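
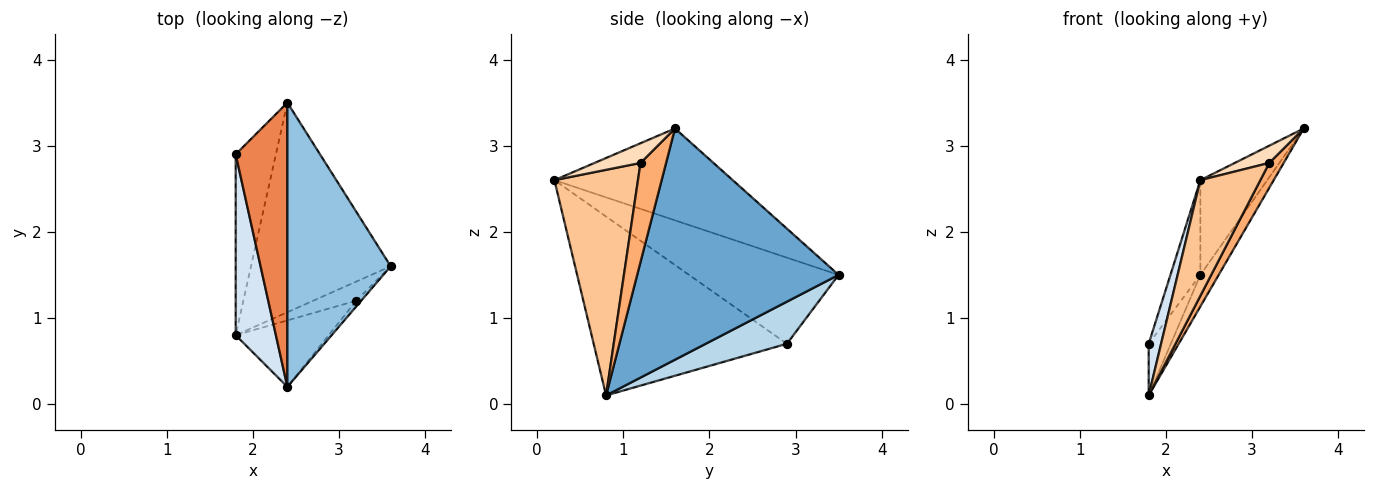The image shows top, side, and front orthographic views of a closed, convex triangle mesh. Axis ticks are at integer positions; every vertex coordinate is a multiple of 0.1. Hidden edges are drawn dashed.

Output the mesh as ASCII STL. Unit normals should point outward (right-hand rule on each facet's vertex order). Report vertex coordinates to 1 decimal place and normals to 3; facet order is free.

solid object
 facet normal 0.853 0.078 -0.516
  outer loop
   vertex 2.4 3.5 1.5
   vertex 3.6 1.6 3.2
   vertex 1.8 0.8 0.1
  endloop
 endfacet
 facet normal -0.645 0.242 0.725
  outer loop
   vertex 2.4 0.2 2.6
   vertex 3.6 1.6 3.2
   vertex 2.4 3.5 1.5
  endloop
 endfacet
 facet normal 0.710 0.194 -0.677
  outer loop
   vertex 1.8 2.9 0.7
   vertex 2.4 3.5 1.5
   vertex 1.8 0.8 0.1
  endloop
 endfacet
 facet normal -0.974 -0.062 0.219
  outer loop
   vertex 1.8 2.9 0.7
   vertex 1.8 0.8 0.1
   vertex 2.4 0.2 2.6
  endloop
 endfacet
 facet normal -0.845 0.169 0.507
  outer loop
   vertex 1.8 2.9 0.7
   vertex 2.4 0.2 2.6
   vertex 2.4 3.5 1.5
  endloop
 endfacet
 facet normal 0.814 -0.460 -0.354
  outer loop
   vertex 3.2 1.2 2.8
   vertex 1.8 0.8 0.1
   vertex 3.6 1.6 3.2
  endloop
 endfacet
 facet normal 0.770 -0.553 -0.318
  outer loop
   vertex 3.2 1.2 2.8
   vertex 2.4 0.2 2.6
   vertex 1.8 0.8 0.1
  endloop
 endfacet
 facet normal 0.784 -0.588 -0.196
  outer loop
   vertex 3.2 1.2 2.8
   vertex 3.6 1.6 3.2
   vertex 2.4 0.2 2.6
  endloop
 endfacet
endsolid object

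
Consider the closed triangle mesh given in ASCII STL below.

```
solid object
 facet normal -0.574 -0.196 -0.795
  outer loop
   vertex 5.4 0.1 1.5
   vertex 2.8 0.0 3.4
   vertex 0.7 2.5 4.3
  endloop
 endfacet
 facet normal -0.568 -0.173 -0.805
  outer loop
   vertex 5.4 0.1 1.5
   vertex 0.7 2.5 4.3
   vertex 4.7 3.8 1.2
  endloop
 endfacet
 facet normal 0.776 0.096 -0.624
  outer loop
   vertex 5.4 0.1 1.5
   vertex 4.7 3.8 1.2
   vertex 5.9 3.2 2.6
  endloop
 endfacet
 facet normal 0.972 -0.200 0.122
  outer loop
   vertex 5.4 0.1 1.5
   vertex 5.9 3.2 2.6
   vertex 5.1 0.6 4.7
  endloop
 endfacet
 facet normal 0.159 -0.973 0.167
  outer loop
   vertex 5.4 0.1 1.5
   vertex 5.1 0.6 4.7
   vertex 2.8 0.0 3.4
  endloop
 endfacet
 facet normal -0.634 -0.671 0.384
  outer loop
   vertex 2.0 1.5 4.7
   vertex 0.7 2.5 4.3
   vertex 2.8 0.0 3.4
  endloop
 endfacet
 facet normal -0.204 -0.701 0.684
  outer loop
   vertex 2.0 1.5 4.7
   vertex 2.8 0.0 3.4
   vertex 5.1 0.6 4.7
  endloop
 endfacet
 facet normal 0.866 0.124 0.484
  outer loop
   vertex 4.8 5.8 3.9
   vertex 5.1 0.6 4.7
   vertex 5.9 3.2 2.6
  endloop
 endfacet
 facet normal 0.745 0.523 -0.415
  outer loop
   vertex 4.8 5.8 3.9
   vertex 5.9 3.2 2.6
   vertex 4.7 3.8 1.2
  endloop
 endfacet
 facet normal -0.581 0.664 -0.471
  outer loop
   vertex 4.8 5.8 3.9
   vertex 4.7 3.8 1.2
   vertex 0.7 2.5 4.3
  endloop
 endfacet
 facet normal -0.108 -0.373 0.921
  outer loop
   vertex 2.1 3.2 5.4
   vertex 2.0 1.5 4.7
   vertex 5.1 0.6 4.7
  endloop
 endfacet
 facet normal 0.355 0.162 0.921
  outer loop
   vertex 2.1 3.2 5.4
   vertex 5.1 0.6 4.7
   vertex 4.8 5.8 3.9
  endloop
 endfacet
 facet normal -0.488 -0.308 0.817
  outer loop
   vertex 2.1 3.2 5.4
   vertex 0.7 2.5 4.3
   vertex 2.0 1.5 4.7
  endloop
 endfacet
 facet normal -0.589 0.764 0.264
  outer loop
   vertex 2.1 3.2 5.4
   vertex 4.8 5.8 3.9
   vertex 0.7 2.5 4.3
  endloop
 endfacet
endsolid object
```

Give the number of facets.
14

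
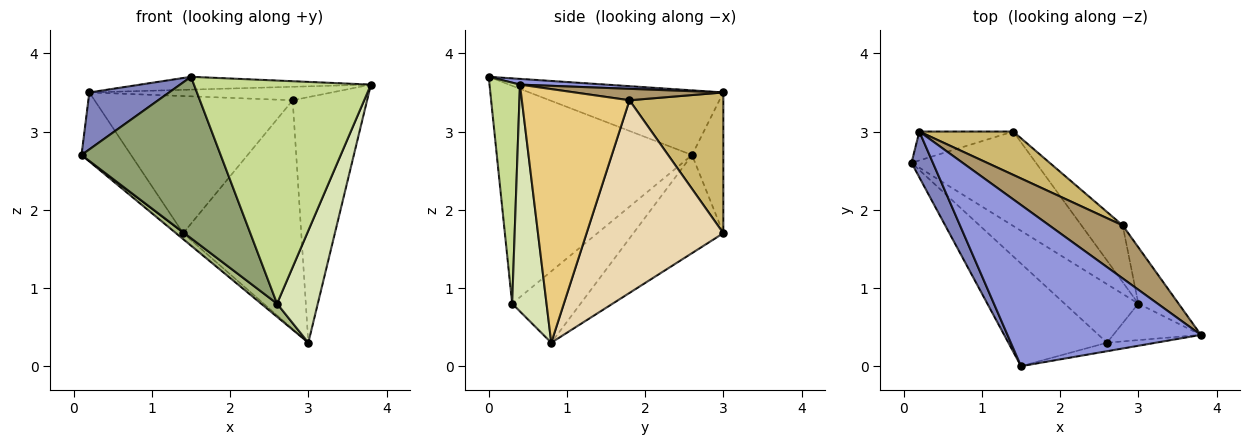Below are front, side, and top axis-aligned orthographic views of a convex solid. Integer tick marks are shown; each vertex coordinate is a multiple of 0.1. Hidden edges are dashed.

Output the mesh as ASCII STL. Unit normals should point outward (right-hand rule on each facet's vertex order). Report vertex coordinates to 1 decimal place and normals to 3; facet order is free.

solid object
 facet normal -0.618 0.049 -0.784
  outer loop
   vertex 1.4 3.0 1.7
   vertex 3.0 0.8 0.3
   vertex 0.1 2.6 2.7
  endloop
 endfacet
 facet normal -0.884 -0.364 0.292
  outer loop
   vertex 0.2 3.0 3.5
   vertex 0.1 2.6 2.7
   vertex 1.5 0.0 3.7
  endloop
 endfacet
 facet normal 0.030 0.079 0.996
  outer loop
   vertex 0.2 3.0 3.5
   vertex 1.5 0.0 3.7
   vertex 3.8 0.4 3.6
  endloop
 endfacet
 facet normal -0.503 0.797 -0.335
  outer loop
   vertex 0.2 3.0 3.5
   vertex 1.4 3.0 1.7
   vertex 0.1 2.6 2.7
  endloop
 endfacet
 facet normal -0.764 -0.545 -0.346
  outer loop
   vertex 2.6 0.3 0.8
   vertex 1.5 0.0 3.7
   vertex 0.1 2.6 2.7
  endloop
 endfacet
 facet normal -0.686 -0.160 -0.709
  outer loop
   vertex 2.6 0.3 0.8
   vertex 0.1 2.6 2.7
   vertex 3.0 0.8 0.3
  endloop
 endfacet
 facet normal 0.170 -0.985 -0.038
  outer loop
   vertex 2.6 0.3 0.8
   vertex 3.8 0.4 3.6
   vertex 1.5 0.0 3.7
  endloop
 endfacet
 facet normal 0.625 -0.742 -0.242
  outer loop
   vertex 2.6 0.3 0.8
   vertex 3.0 0.8 0.3
   vertex 3.8 0.4 3.6
  endloop
 endfacet
 facet normal 0.149 0.244 0.958
  outer loop
   vertex 2.8 1.8 3.4
   vertex 0.2 3.0 3.5
   vertex 3.8 0.4 3.6
  endloop
 endfacet
 facet normal 0.412 0.869 0.274
  outer loop
   vertex 2.8 1.8 3.4
   vertex 1.4 3.0 1.7
   vertex 0.2 3.0 3.5
  endloop
 endfacet
 facet normal 0.816 0.564 -0.129
  outer loop
   vertex 2.8 1.8 3.4
   vertex 3.8 0.4 3.6
   vertex 3.0 0.8 0.3
  endloop
 endfacet
 facet normal 0.747 0.645 -0.160
  outer loop
   vertex 2.8 1.8 3.4
   vertex 3.0 0.8 0.3
   vertex 1.4 3.0 1.7
  endloop
 endfacet
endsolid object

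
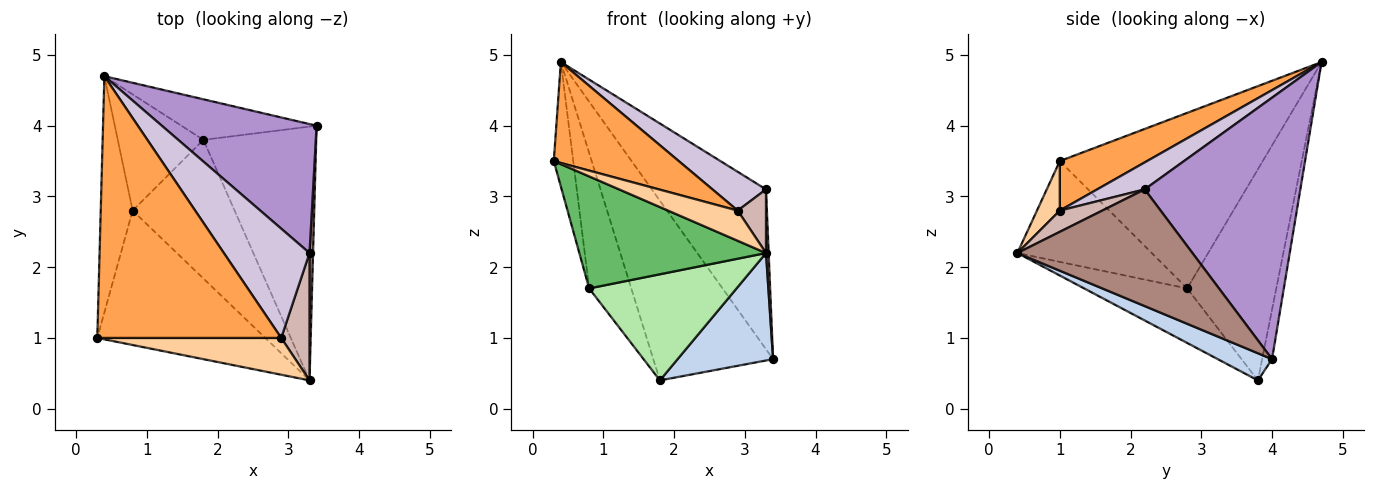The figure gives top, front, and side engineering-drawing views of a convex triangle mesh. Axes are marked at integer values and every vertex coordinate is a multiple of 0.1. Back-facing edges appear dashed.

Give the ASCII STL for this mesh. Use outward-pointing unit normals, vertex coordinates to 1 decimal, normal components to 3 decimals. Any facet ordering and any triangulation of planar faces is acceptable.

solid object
 facet normal -0.080 0.972 -0.219
  outer loop
   vertex 1.8 3.8 0.4
   vertex 0.4 4.7 4.9
   vertex 3.4 4.0 0.7
  endloop
 endfacet
 facet normal 0.216 -0.381 -0.899
  outer loop
   vertex 1.8 3.8 0.4
   vertex 3.4 4.0 0.7
   vertex 3.3 0.4 2.2
  endloop
 endfacet
 facet normal 0.244 -0.349 0.905
  outer loop
   vertex 2.9 1.0 2.8
   vertex 0.4 4.7 4.9
   vertex 0.3 1.0 3.5
  endloop
 endfacet
 facet normal 0.204 -0.621 0.757
  outer loop
   vertex 2.9 1.0 2.8
   vertex 0.3 1.0 3.5
   vertex 3.3 0.4 2.2
  endloop
 endfacet
 facet normal -0.419 -0.581 -0.698
  outer loop
   vertex 0.8 2.8 1.7
   vertex 3.3 0.4 2.2
   vertex 0.3 1.0 3.5
  endloop
 endfacet
 facet normal -0.391 -0.559 -0.731
  outer loop
   vertex 0.8 2.8 1.7
   vertex 1.8 3.8 0.4
   vertex 3.3 0.4 2.2
  endloop
 endfacet
 facet normal -0.980 0.094 -0.178
  outer loop
   vertex 0.8 2.8 1.7
   vertex 0.3 1.0 3.5
   vertex 0.4 4.7 4.9
  endloop
 endfacet
 facet normal -0.849 0.401 -0.344
  outer loop
   vertex 0.8 2.8 1.7
   vertex 0.4 4.7 4.9
   vertex 1.8 3.8 0.4
  endloop
 endfacet
 facet normal 0.728 0.534 0.431
  outer loop
   vertex 3.3 2.2 3.1
   vertex 3.4 4.0 0.7
   vertex 0.4 4.7 4.9
  endloop
 endfacet
 facet normal 0.284 -0.321 0.904
  outer loop
   vertex 3.3 2.2 3.1
   vertex 0.4 4.7 4.9
   vertex 2.9 1.0 2.8
  endloop
 endfacet
 facet normal 0.999 -0.015 0.030
  outer loop
   vertex 3.3 2.2 3.1
   vertex 3.3 0.4 2.2
   vertex 3.4 4.0 0.7
  endloop
 endfacet
 facet normal 0.557 -0.371 0.743
  outer loop
   vertex 3.3 2.2 3.1
   vertex 2.9 1.0 2.8
   vertex 3.3 0.4 2.2
  endloop
 endfacet
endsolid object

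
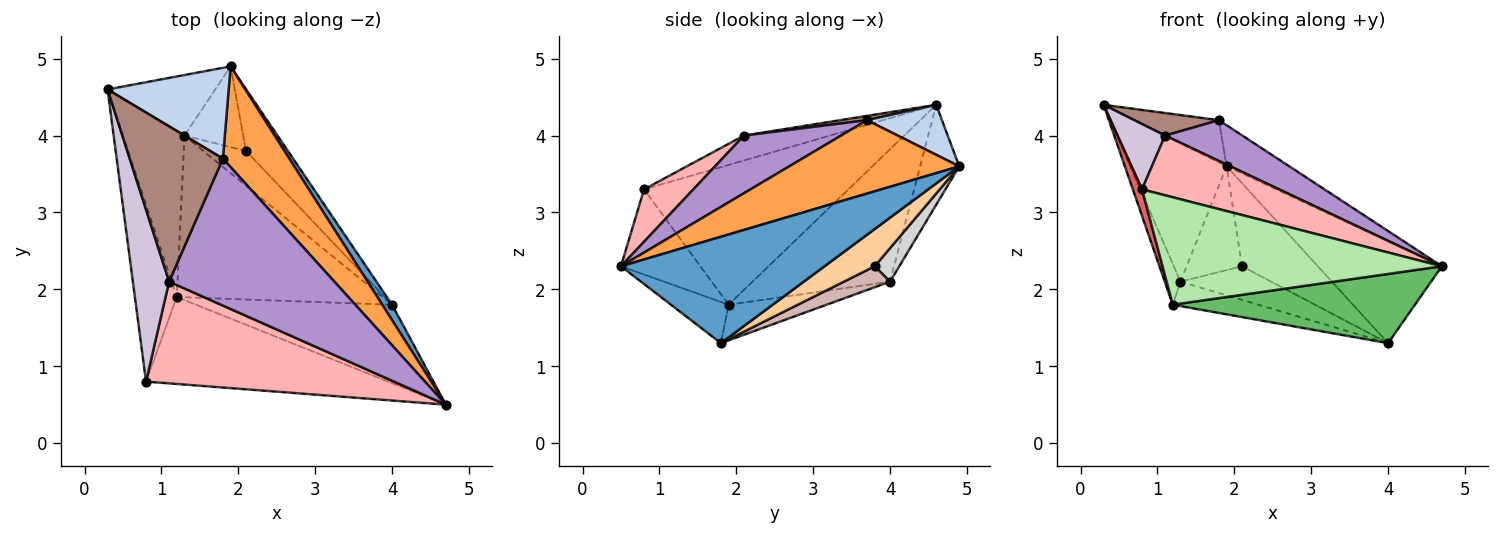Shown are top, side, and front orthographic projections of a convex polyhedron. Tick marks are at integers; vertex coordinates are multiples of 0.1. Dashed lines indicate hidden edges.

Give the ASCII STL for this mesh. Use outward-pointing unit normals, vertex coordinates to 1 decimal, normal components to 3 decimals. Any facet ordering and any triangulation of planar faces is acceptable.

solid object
 facet normal 0.851 0.519 0.078
  outer loop
   vertex 4.0 1.8 1.3
   vertex 1.9 4.9 3.6
   vertex 4.7 0.5 2.3
  endloop
 endfacet
 facet normal 0.350 0.395 0.849
  outer loop
   vertex 1.8 3.7 4.2
   vertex 1.9 4.9 3.6
   vertex 0.3 4.6 4.4
  endloop
 endfacet
 facet normal 0.715 0.264 0.647
  outer loop
   vertex 1.8 3.7 4.2
   vertex 4.7 0.5 2.3
   vertex 1.9 4.9 3.6
  endloop
 endfacet
 facet normal 0.468 0.709 -0.528
  outer loop
   vertex 2.1 3.8 2.3
   vertex 1.9 4.9 3.6
   vertex 4.0 1.8 1.3
  endloop
 endfacet
 facet normal -0.156 -0.654 -0.741
  outer loop
   vertex 1.2 1.9 1.8
   vertex 4.0 1.8 1.3
   vertex 4.7 0.5 2.3
  endloop
 endfacet
 facet normal -0.216 -0.759 -0.614
  outer loop
   vertex 1.2 1.9 1.8
   vertex 4.7 0.5 2.3
   vertex 0.8 0.8 3.3
  endloop
 endfacet
 facet normal -0.957 -0.043 -0.287
  outer loop
   vertex 1.2 1.9 1.8
   vertex 0.8 0.8 3.3
   vertex 0.3 4.6 4.4
  endloop
 endfacet
 facet normal 0.179 -0.498 0.848
  outer loop
   vertex 1.1 2.1 4.0
   vertex 0.8 0.8 3.3
   vertex 4.7 0.5 2.3
  endloop
 endfacet
 facet normal 0.319 -0.254 0.913
  outer loop
   vertex 1.1 2.1 4.0
   vertex 4.7 0.5 2.3
   vertex 1.8 3.7 4.2
  endloop
 endfacet
 facet normal -0.540 -0.299 0.787
  outer loop
   vertex 1.1 2.1 4.0
   vertex 0.3 4.6 4.4
   vertex 0.8 0.8 3.3
  endloop
 endfacet
 facet normal 0.046 -0.144 0.989
  outer loop
   vertex 1.1 2.1 4.0
   vertex 1.8 3.7 4.2
   vertex 0.3 4.6 4.4
  endloop
 endfacet
 facet normal 0.333 0.655 -0.678
  outer loop
   vertex 1.3 4.0 2.1
   vertex 2.1 3.8 2.3
   vertex 4.0 1.8 1.3
  endloop
 endfacet
 facet normal -0.169 0.147 -0.975
  outer loop
   vertex 1.3 4.0 2.1
   vertex 4.0 1.8 1.3
   vertex 1.2 1.9 1.8
  endloop
 endfacet
 facet normal -0.902 0.103 -0.419
  outer loop
   vertex 1.3 4.0 2.1
   vertex 1.2 1.9 1.8
   vertex 0.3 4.6 4.4
  endloop
 endfacet
 facet normal -0.349 0.859 -0.376
  outer loop
   vertex 1.3 4.0 2.1
   vertex 0.3 4.6 4.4
   vertex 1.9 4.9 3.6
  endloop
 endfacet
 facet normal 0.331 0.745 -0.579
  outer loop
   vertex 1.3 4.0 2.1
   vertex 1.9 4.9 3.6
   vertex 2.1 3.8 2.3
  endloop
 endfacet
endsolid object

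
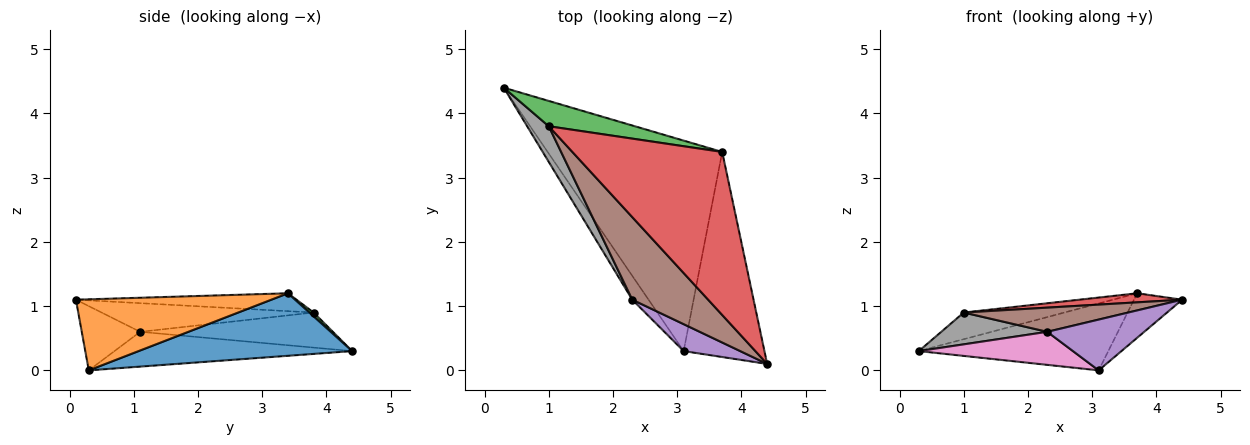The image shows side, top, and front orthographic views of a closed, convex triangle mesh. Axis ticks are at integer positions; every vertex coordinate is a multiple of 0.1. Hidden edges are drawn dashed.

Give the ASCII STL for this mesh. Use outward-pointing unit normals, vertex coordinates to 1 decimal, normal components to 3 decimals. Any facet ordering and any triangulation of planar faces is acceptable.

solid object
 facet normal 0.323 0.287 -0.902
  outer loop
   vertex 3.1 0.3 0.0
   vertex 0.3 4.4 0.3
   vertex 3.7 3.4 1.2
  endloop
 endfacet
 facet normal 0.652 0.161 -0.741
  outer loop
   vertex 3.1 0.3 0.0
   vertex 3.7 3.4 1.2
   vertex 4.4 0.1 1.1
  endloop
 endfacet
 facet normal 0.031 0.725 0.689
  outer loop
   vertex 1.0 3.8 0.9
   vertex 3.7 3.4 1.2
   vertex 0.3 4.4 0.3
  endloop
 endfacet
 facet normal -0.118 -0.055 0.991
  outer loop
   vertex 1.0 3.8 0.9
   vertex 4.4 0.1 1.1
   vertex 3.7 3.4 1.2
  endloop
 endfacet
 facet normal -0.470 -0.780 0.413
  outer loop
   vertex 2.3 1.1 0.6
   vertex 3.1 0.3 0.0
   vertex 4.4 0.1 1.1
  endloop
 endfacet
 facet normal -0.341 -0.264 0.902
  outer loop
   vertex 2.3 1.1 0.6
   vertex 4.4 0.1 1.1
   vertex 1.0 3.8 0.9
  endloop
 endfacet
 facet normal -0.781 -0.506 -0.366
  outer loop
   vertex 2.3 1.1 0.6
   vertex 0.3 4.4 0.3
   vertex 3.1 0.3 0.0
  endloop
 endfacet
 facet normal -0.771 -0.424 0.475
  outer loop
   vertex 2.3 1.1 0.6
   vertex 1.0 3.8 0.9
   vertex 0.3 4.4 0.3
  endloop
 endfacet
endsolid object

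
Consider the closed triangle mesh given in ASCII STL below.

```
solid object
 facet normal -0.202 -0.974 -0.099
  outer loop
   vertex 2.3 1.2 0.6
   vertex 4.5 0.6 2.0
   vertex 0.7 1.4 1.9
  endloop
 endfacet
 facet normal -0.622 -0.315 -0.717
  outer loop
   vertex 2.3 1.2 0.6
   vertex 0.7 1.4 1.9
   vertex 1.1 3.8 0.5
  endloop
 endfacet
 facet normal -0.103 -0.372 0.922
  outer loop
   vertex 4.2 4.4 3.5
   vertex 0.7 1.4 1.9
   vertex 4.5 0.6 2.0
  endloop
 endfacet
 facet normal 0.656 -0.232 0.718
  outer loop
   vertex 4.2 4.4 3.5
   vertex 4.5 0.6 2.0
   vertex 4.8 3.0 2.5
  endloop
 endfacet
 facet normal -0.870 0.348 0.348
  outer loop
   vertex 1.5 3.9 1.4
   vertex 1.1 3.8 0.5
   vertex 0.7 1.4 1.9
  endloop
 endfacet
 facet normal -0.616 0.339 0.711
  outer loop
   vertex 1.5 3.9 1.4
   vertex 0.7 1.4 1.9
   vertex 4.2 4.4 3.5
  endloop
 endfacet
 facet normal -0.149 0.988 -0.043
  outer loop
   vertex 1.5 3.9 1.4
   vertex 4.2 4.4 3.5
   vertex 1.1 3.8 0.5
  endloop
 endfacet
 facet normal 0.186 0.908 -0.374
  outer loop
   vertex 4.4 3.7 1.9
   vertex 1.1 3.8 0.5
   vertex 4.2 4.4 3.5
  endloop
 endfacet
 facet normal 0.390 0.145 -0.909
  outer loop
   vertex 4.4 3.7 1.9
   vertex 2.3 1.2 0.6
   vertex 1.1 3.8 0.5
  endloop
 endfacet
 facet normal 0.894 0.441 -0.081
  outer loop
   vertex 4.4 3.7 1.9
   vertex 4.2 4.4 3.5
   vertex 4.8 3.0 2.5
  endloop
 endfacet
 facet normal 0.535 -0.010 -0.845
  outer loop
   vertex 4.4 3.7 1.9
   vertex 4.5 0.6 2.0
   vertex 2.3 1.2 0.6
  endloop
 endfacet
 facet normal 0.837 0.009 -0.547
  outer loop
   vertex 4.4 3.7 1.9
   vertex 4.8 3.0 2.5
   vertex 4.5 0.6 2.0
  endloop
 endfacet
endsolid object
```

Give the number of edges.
18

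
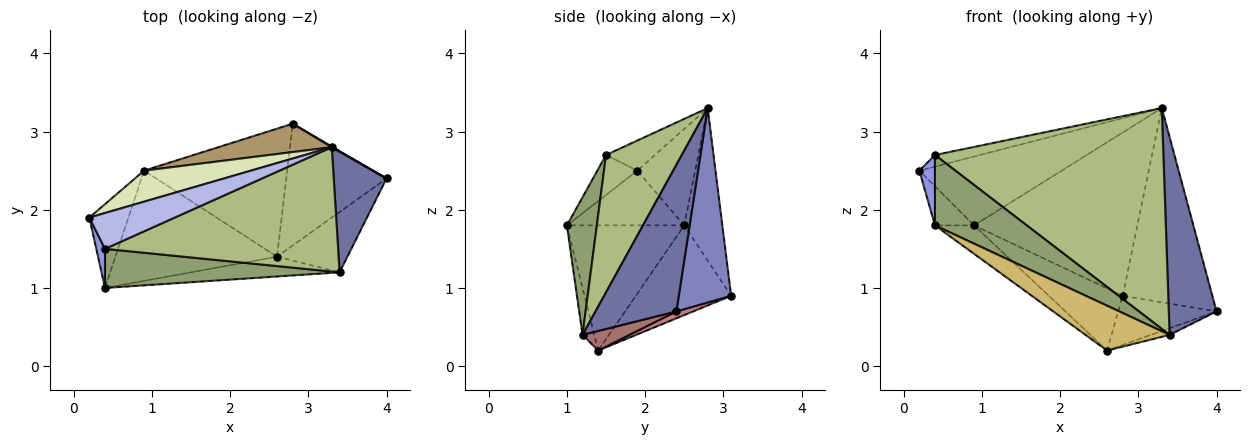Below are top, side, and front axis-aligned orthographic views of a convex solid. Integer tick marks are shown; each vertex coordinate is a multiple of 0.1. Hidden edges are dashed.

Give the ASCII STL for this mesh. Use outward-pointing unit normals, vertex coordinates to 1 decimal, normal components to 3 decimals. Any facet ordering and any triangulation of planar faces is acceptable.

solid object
 facet normal 0.823 -0.485 0.296
  outer loop
   vertex 3.4 1.2 0.4
   vertex 4.0 2.4 0.7
   vertex 3.3 2.8 3.3
  endloop
 endfacet
 facet normal 0.504 0.864 0.003
  outer loop
   vertex 2.8 3.1 0.9
   vertex 3.3 2.8 3.3
   vertex 4.0 2.4 0.7
  endloop
 endfacet
 facet normal -0.913 -0.357 0.198
  outer loop
   vertex 0.4 1.5 2.7
   vertex 0.2 1.9 2.5
   vertex 0.4 1.0 1.8
  endloop
 endfacet
 facet normal -0.318 0.292 0.902
  outer loop
   vertex 0.4 1.5 2.7
   vertex 3.3 2.8 3.3
   vertex 0.2 1.9 2.5
  endloop
 endfacet
 facet normal 0.274 -0.841 0.467
  outer loop
   vertex 0.4 1.5 2.7
   vertex 0.4 1.0 1.8
   vertex 3.4 1.2 0.4
  endloop
 endfacet
 facet normal 0.278 -0.837 0.471
  outer loop
   vertex 0.4 1.5 2.7
   vertex 3.4 1.2 0.4
   vertex 3.3 2.8 3.3
  endloop
 endfacet
 facet normal -0.785 0.262 -0.561
  outer loop
   vertex 0.9 2.5 1.8
   vertex 0.4 1.0 1.8
   vertex 0.2 1.9 2.5
  endloop
 endfacet
 facet normal -0.348 0.855 0.385
  outer loop
   vertex 0.9 2.5 1.8
   vertex 0.2 1.9 2.5
   vertex 3.3 2.8 3.3
  endloop
 endfacet
 facet normal -0.224 0.960 0.167
  outer loop
   vertex 0.9 2.5 1.8
   vertex 3.3 2.8 3.3
   vertex 2.8 3.1 0.9
  endloop
 endfacet
 facet normal -0.127 -0.907 -0.401
  outer loop
   vertex 2.6 1.4 0.2
   vertex 3.4 1.2 0.4
   vertex 0.4 1.0 1.8
  endloop
 endfacet
 facet normal -0.600 0.200 -0.775
  outer loop
   vertex 2.6 1.4 0.2
   vertex 0.4 1.0 1.8
   vertex 0.9 2.5 1.8
  endloop
 endfacet
 facet normal -0.491 0.380 -0.784
  outer loop
   vertex 2.6 1.4 0.2
   vertex 0.9 2.5 1.8
   vertex 2.8 3.1 0.9
  endloop
 endfacet
 facet normal 0.266 0.106 -0.958
  outer loop
   vertex 2.6 1.4 0.2
   vertex 4.0 2.4 0.7
   vertex 3.4 1.2 0.4
  endloop
 endfacet
 facet normal 0.064 0.374 -0.925
  outer loop
   vertex 2.6 1.4 0.2
   vertex 2.8 3.1 0.9
   vertex 4.0 2.4 0.7
  endloop
 endfacet
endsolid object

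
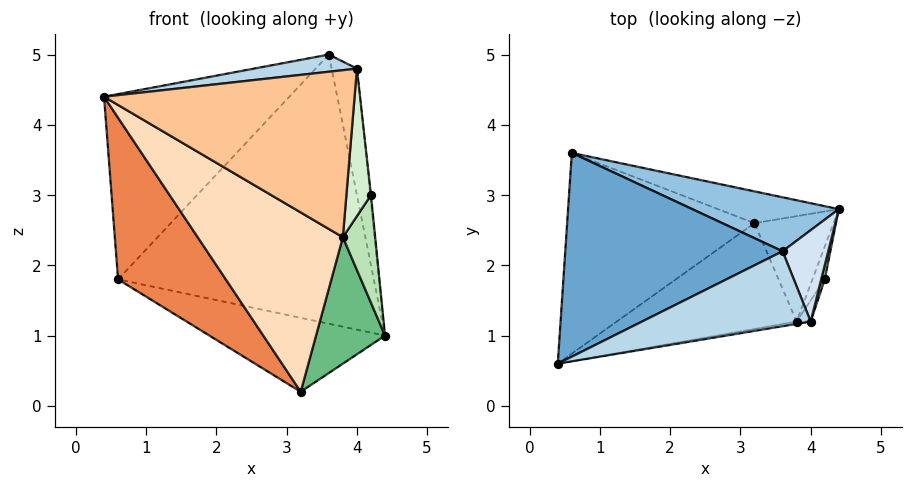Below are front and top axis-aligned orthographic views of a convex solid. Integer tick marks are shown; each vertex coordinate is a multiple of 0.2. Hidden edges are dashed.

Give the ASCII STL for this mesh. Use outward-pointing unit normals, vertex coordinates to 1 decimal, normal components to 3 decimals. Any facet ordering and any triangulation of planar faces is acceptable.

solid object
 facet normal -0.429 0.608 0.668
  outer loop
   vertex 3.6 2.2 5.0
   vertex 0.6 3.6 1.8
   vertex 0.4 0.6 4.4
  endloop
 endfacet
 facet normal 0.241 0.952 0.191
  outer loop
   vertex 3.6 2.2 5.0
   vertex 4.4 2.8 1.0
   vertex 0.6 3.6 1.8
  endloop
 endfacet
 facet normal -0.071 -0.223 0.972
  outer loop
   vertex 4.0 1.2 4.8
   vertex 3.6 2.2 5.0
   vertex 0.4 0.6 4.4
  endloop
 endfacet
 facet normal 0.918 0.321 0.232
  outer loop
   vertex 4.0 1.2 4.8
   vertex 4.4 2.8 1.0
   vertex 3.6 2.2 5.0
  endloop
 endfacet
 facet normal -0.585 -0.509 -0.632
  outer loop
   vertex 3.2 2.6 0.2
   vertex 0.4 0.6 4.4
   vertex 0.6 3.6 1.8
  endloop
 endfacet
 facet normal 0.110 0.913 -0.393
  outer loop
   vertex 3.2 2.6 0.2
   vertex 0.6 3.6 1.8
   vertex 4.4 2.8 1.0
  endloop
 endfacet
 facet normal 0.166 -0.986 -0.014
  outer loop
   vertex 3.8 1.2 2.4
   vertex 4.0 1.2 4.8
   vertex 0.4 0.6 4.4
  endloop
 endfacet
 facet normal -0.145 -0.852 -0.503
  outer loop
   vertex 3.8 1.2 2.4
   vertex 0.4 0.6 4.4
   vertex 3.2 2.6 0.2
  endloop
 endfacet
 facet normal 0.485 -0.672 -0.560
  outer loop
   vertex 3.8 1.2 2.4
   vertex 3.2 2.6 0.2
   vertex 4.4 2.8 1.0
  endloop
 endfacet
 facet normal 0.989 0.066 0.132
  outer loop
   vertex 4.2 1.8 3.0
   vertex 4.4 2.8 1.0
   vertex 4.0 1.2 4.8
  endloop
 endfacet
 facet normal 0.882 -0.451 -0.137
  outer loop
   vertex 4.2 1.8 3.0
   vertex 3.8 1.2 2.4
   vertex 4.4 2.8 1.0
  endloop
 endfacet
 facet normal 0.862 -0.503 -0.072
  outer loop
   vertex 4.2 1.8 3.0
   vertex 4.0 1.2 4.8
   vertex 3.8 1.2 2.4
  endloop
 endfacet
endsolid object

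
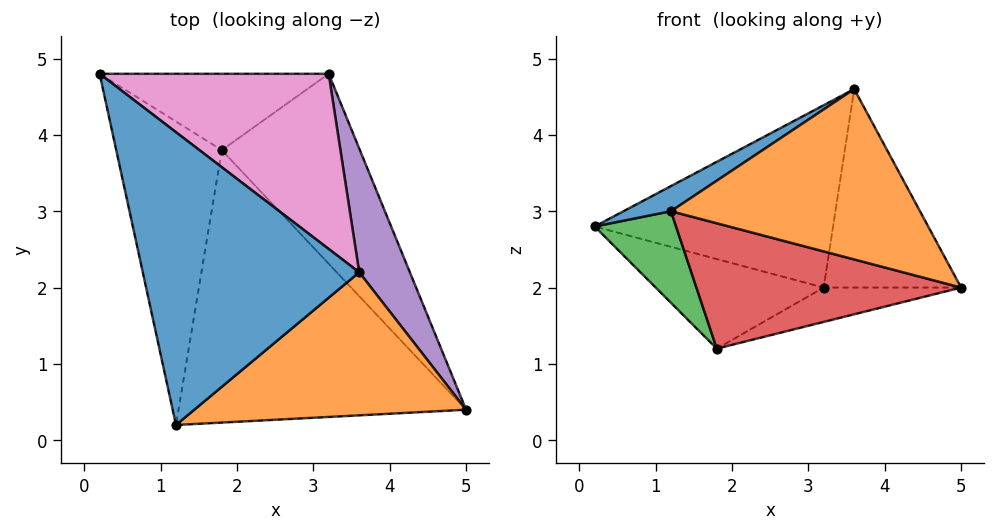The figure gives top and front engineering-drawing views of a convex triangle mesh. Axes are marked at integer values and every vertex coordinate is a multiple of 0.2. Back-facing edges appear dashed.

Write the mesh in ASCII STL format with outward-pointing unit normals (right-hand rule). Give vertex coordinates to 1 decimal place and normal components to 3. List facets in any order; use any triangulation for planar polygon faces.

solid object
 facet normal -0.510 -0.074 0.857
  outer loop
   vertex 3.6 2.2 4.6
   vertex 0.2 4.8 2.8
   vertex 1.2 0.2 3.0
  endloop
 endfacet
 facet normal 0.205 -0.750 0.629
  outer loop
   vertex 3.6 2.2 4.6
   vertex 1.2 0.2 3.0
   vertex 5.0 0.4 2.0
  endloop
 endfacet
 facet normal -0.751 -0.191 -0.632
  outer loop
   vertex 1.8 3.8 1.2
   vertex 1.2 0.2 3.0
   vertex 0.2 4.8 2.8
  endloop
 endfacet
 facet normal -0.212 -0.409 -0.888
  outer loop
   vertex 1.8 3.8 1.2
   vertex 5.0 0.4 2.0
   vertex 1.2 0.2 3.0
  endloop
 endfacet
 facet normal 0.901 0.368 0.230
  outer loop
   vertex 3.2 4.8 2.0
   vertex 3.6 2.2 4.6
   vertex 5.0 0.4 2.0
  endloop
 endfacet
 facet normal 0.399 0.163 -0.902
  outer loop
   vertex 3.2 4.8 2.0
   vertex 5.0 0.4 2.0
   vertex 1.8 3.8 1.2
  endloop
 endfacet
 facet normal 0.182 0.709 0.681
  outer loop
   vertex 3.2 4.8 2.0
   vertex 0.2 4.8 2.8
   vertex 3.6 2.2 4.6
  endloop
 endfacet
 facet normal -0.170 0.750 -0.639
  outer loop
   vertex 3.2 4.8 2.0
   vertex 1.8 3.8 1.2
   vertex 0.2 4.8 2.8
  endloop
 endfacet
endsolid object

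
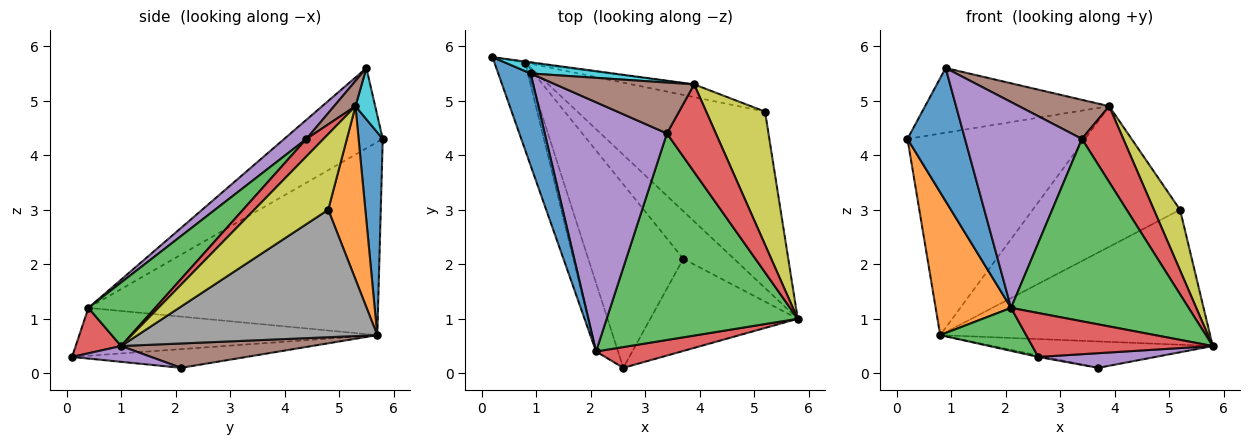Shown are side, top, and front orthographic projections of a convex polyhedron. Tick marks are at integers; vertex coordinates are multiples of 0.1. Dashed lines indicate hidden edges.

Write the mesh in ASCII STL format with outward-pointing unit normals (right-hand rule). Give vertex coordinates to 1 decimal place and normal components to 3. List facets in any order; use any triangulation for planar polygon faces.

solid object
 facet normal -0.815 -0.476 0.329
  outer loop
   vertex 2.1 0.4 1.2
   vertex 0.9 5.5 5.6
   vertex 0.2 5.8 4.3
  endloop
 endfacet
 facet normal -0.956 -0.249 -0.152
  outer loop
   vertex 2.1 0.4 1.2
   vertex 0.2 5.8 4.3
   vertex 0.8 5.7 0.7
  endloop
 endfacet
 facet normal -0.879 -0.254 -0.404
  outer loop
   vertex 2.1 0.4 1.2
   vertex 0.8 5.7 0.7
   vertex 2.6 0.1 0.3
  endloop
 endfacet
 facet normal 0.222 -0.881 0.417
  outer loop
   vertex 2.1 0.4 1.2
   vertex 2.6 0.1 0.3
   vertex 5.8 1.0 0.5
  endloop
 endfacet
 facet normal 0.105 -0.156 -0.982
  outer loop
   vertex 3.7 2.1 0.1
   vertex 5.8 1.0 0.5
   vertex 2.6 0.1 0.3
  endloop
 endfacet
 facet normal 0.388 0.447 -0.806
  outer loop
   vertex 3.7 2.1 0.1
   vertex 0.8 5.7 0.7
   vertex 5.8 1.0 0.5
  endloop
 endfacet
 facet normal -0.193 0.008 -0.981
  outer loop
   vertex 3.7 2.1 0.1
   vertex 2.6 0.1 0.3
   vertex 0.8 5.7 0.7
  endloop
 endfacet
 facet normal 0.475 0.535 -0.699
  outer loop
   vertex 5.2 4.8 3.0
   vertex 5.8 1.0 0.5
   vertex 0.8 5.7 0.7
  endloop
 endfacet
 facet normal 0.761 -0.269 0.591
  outer loop
   vertex 3.9 5.3 4.9
   vertex 5.8 1.0 0.5
   vertex 5.2 4.8 3.0
  endloop
 endfacet
 facet normal 0.105 0.980 0.170
  outer loop
   vertex 3.9 5.3 4.9
   vertex 0.2 5.8 4.3
   vertex 0.9 5.5 5.6
  endloop
 endfacet
 facet normal 0.135 0.991 -0.005
  outer loop
   vertex 3.9 5.3 4.9
   vertex 0.8 5.7 0.7
   vertex 0.2 5.8 4.3
  endloop
 endfacet
 facet normal 0.243 0.966 -0.088
  outer loop
   vertex 3.9 5.3 4.9
   vertex 5.2 4.8 3.0
   vertex 0.8 5.7 0.7
  endloop
 endfacet
 facet normal 0.242 -0.642 0.727
  outer loop
   vertex 3.4 4.4 4.3
   vertex 2.1 0.4 1.2
   vertex 5.8 1.0 0.5
  endloop
 endfacet
 facet normal 0.261 -0.632 0.730
  outer loop
   vertex 3.4 4.4 4.3
   vertex 5.8 1.0 0.5
   vertex 3.9 5.3 4.9
  endloop
 endfacet
 facet normal 0.120 -0.632 0.765
  outer loop
   vertex 3.4 4.4 4.3
   vertex 0.9 5.5 5.6
   vertex 2.1 0.4 1.2
  endloop
 endfacet
 facet normal 0.143 -0.603 0.785
  outer loop
   vertex 3.4 4.4 4.3
   vertex 3.9 5.3 4.9
   vertex 0.9 5.5 5.6
  endloop
 endfacet
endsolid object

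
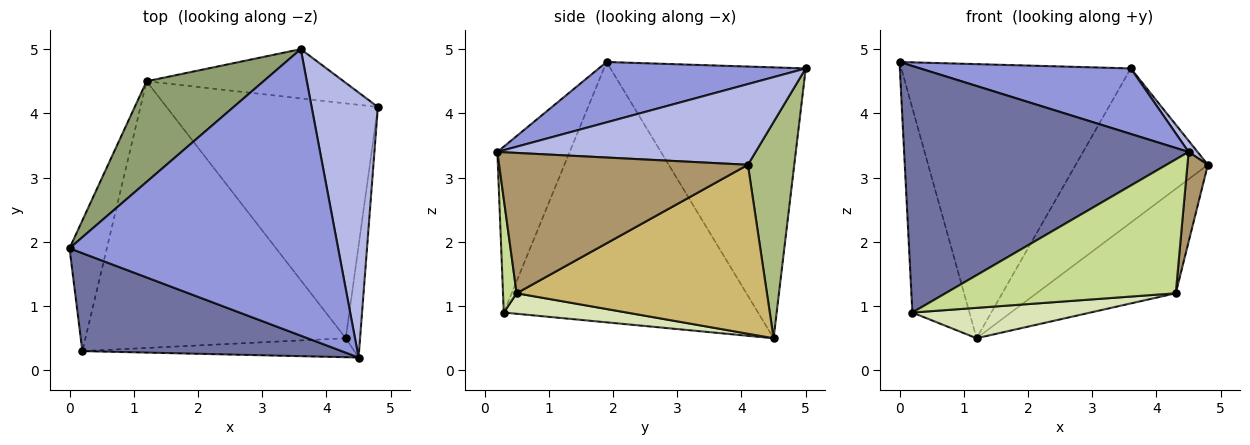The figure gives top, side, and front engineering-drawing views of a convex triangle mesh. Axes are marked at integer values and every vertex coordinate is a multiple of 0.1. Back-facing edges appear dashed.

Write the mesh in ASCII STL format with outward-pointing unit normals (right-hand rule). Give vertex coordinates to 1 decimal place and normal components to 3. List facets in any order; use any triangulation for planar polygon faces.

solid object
 facet normal -0.230 -0.904 0.359
  outer loop
   vertex 0.2 0.3 0.9
   vertex 4.5 0.2 3.4
   vertex 0.0 1.9 4.8
  endloop
 endfacet
 facet normal -0.966 0.217 -0.139
  outer loop
   vertex 0.2 0.3 0.9
   vertex 0.0 1.9 4.8
   vertex 1.2 4.5 0.5
  endloop
 endfacet
 facet normal 0.214 -0.218 0.952
  outer loop
   vertex 3.6 5.0 4.7
   vertex 0.0 1.9 4.8
   vertex 4.5 0.2 3.4
  endloop
 endfacet
 facet normal 0.773 -0.027 0.634
  outer loop
   vertex 3.6 5.0 4.7
   vertex 4.5 0.2 3.4
   vertex 4.8 4.1 3.2
  endloop
 endfacet
 facet normal -0.624 0.733 0.269
  outer loop
   vertex 3.6 5.0 4.7
   vertex 1.2 4.5 0.5
   vertex 0.0 1.9 4.8
  endloop
 endfacet
 facet normal 0.317 0.903 -0.289
  outer loop
   vertex 3.6 5.0 4.7
   vertex 4.8 4.1 3.2
   vertex 1.2 4.5 0.5
  endloop
 endfacet
 facet normal 0.058 -0.988 -0.140
  outer loop
   vertex 4.3 0.5 1.2
   vertex 4.5 0.2 3.4
   vertex 0.2 0.3 0.9
  endloop
 endfacet
 facet normal 0.078 -0.113 -0.991
  outer loop
   vertex 4.3 0.5 1.2
   vertex 0.2 0.3 0.9
   vertex 1.2 4.5 0.5
  endloop
 endfacet
 facet normal 0.992 -0.081 -0.101
  outer loop
   vertex 4.3 0.5 1.2
   vertex 4.8 4.1 3.2
   vertex 4.5 0.2 3.4
  endloop
 endfacet
 facet normal 0.590 0.328 -0.738
  outer loop
   vertex 4.3 0.5 1.2
   vertex 1.2 4.5 0.5
   vertex 4.8 4.1 3.2
  endloop
 endfacet
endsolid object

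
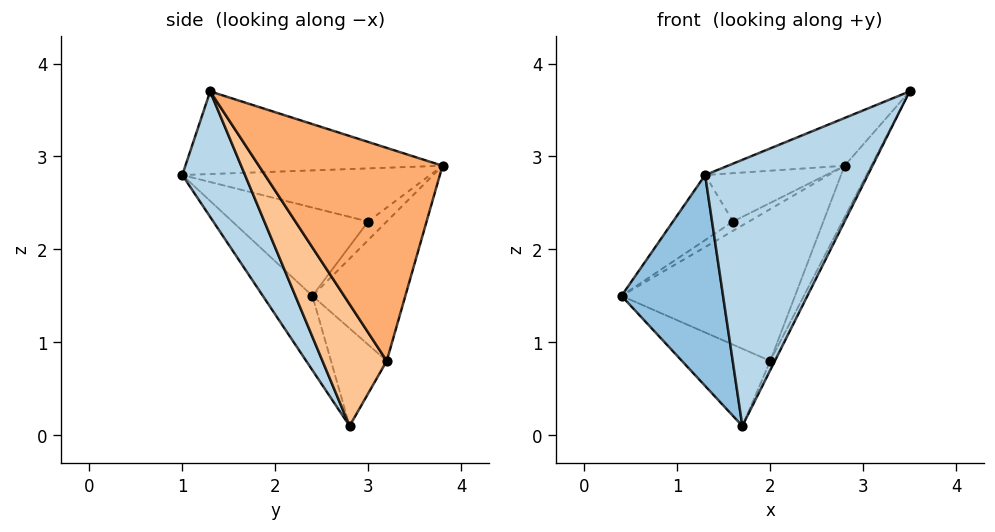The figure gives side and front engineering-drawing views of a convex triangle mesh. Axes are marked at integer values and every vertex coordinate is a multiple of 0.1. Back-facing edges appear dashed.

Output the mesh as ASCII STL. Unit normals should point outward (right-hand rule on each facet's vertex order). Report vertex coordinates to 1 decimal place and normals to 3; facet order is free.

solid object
 facet normal -0.393 0.178 0.902
  outer loop
   vertex 1.3 1.0 2.8
   vertex 3.5 1.3 3.7
   vertex 2.8 3.8 2.9
  endloop
 endfacet
 facet normal -0.365 -0.749 -0.553
  outer loop
   vertex 1.3 1.0 2.8
   vertex 0.4 2.4 1.5
   vertex 1.7 2.8 0.1
  endloop
 endfacet
 facet normal 0.313 -0.811 -0.494
  outer loop
   vertex 1.3 1.0 2.8
   vertex 1.7 2.8 0.1
   vertex 3.5 1.3 3.7
  endloop
 endfacet
 facet normal -0.471 0.879 -0.072
  outer loop
   vertex 2.0 3.2 0.8
   vertex 0.4 2.4 1.5
   vertex 2.8 3.8 2.9
  endloop
 endfacet
 facet normal -0.518 0.819 -0.246
  outer loop
   vertex 2.0 3.2 0.8
   vertex 1.7 2.8 0.1
   vertex 0.4 2.4 1.5
  endloop
 endfacet
 facet normal 0.913 0.132 -0.386
  outer loop
   vertex 2.0 3.2 0.8
   vertex 2.8 3.8 2.9
   vertex 3.5 1.3 3.7
  endloop
 endfacet
 facet normal 0.903 0.065 -0.424
  outer loop
   vertex 2.0 3.2 0.8
   vertex 3.5 1.3 3.7
   vertex 1.7 2.8 0.1
  endloop
 endfacet
 facet normal -0.636 0.545 0.545
  outer loop
   vertex 1.6 3.0 2.3
   vertex 2.8 3.8 2.9
   vertex 0.4 2.4 1.5
  endloop
 endfacet
 facet normal -0.625 0.276 0.730
  outer loop
   vertex 1.6 3.0 2.3
   vertex 0.4 2.4 1.5
   vertex 1.3 1.0 2.8
  endloop
 endfacet
 facet normal -0.572 0.279 0.772
  outer loop
   vertex 1.6 3.0 2.3
   vertex 1.3 1.0 2.8
   vertex 2.8 3.8 2.9
  endloop
 endfacet
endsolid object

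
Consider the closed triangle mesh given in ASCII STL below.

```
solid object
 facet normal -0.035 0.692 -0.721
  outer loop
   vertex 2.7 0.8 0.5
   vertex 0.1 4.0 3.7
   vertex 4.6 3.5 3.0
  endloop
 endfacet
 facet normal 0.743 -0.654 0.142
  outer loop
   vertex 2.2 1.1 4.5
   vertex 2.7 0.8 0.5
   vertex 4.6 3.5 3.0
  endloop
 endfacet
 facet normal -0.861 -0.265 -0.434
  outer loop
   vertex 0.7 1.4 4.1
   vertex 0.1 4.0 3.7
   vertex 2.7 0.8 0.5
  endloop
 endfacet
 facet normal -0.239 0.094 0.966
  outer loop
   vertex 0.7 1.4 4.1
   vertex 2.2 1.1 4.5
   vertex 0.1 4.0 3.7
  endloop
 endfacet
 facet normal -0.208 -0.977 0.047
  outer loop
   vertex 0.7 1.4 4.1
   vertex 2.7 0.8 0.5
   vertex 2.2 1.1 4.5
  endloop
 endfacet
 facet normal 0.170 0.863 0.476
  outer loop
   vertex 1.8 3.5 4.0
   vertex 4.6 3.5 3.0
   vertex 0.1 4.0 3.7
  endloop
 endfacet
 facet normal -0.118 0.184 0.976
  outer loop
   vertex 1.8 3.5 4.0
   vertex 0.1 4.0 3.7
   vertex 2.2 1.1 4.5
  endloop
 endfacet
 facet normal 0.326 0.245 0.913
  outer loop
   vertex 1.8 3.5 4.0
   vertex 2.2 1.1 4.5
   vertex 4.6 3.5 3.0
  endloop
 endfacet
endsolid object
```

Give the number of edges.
12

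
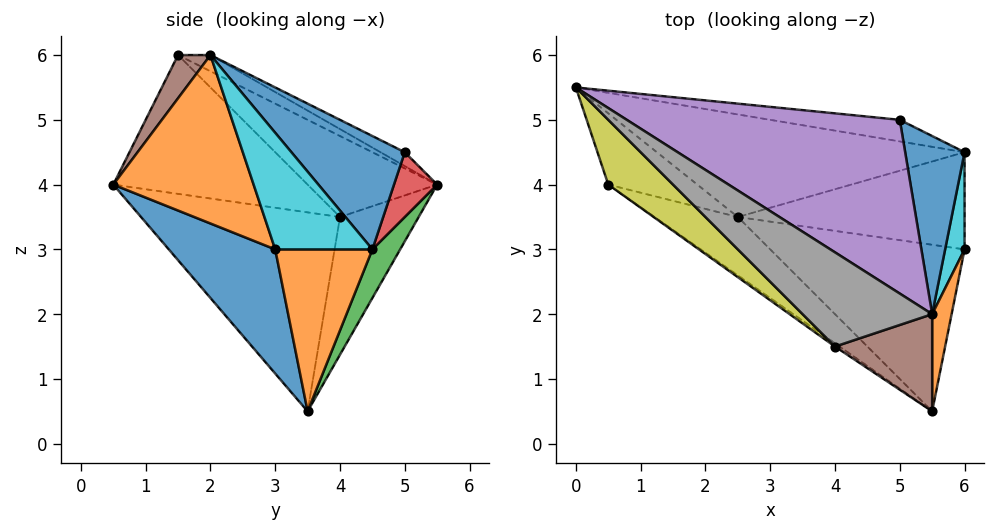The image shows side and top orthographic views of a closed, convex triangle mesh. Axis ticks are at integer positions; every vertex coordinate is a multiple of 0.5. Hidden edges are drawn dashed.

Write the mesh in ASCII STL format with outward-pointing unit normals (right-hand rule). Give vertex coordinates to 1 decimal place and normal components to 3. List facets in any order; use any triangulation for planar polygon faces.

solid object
 facet normal 0.492 -0.406 -0.770
  outer loop
   vertex 2.5 3.5 0.5
   vertex 6.0 3.0 3.0
   vertex 5.5 0.5 4.0
  endloop
 endfacet
 facet normal 0.982 -0.151 0.113
  outer loop
   vertex 5.5 2.0 6.0
   vertex 5.5 0.5 4.0
   vertex 6.0 3.0 3.0
  endloop
 endfacet
 facet normal -0.836 -0.098 -0.541
  outer loop
   vertex 0.5 4.0 3.5
   vertex 0.0 5.5 4.0
   vertex 2.5 3.5 0.5
  endloop
 endfacet
 facet normal -0.543 -0.808 -0.227
  outer loop
   vertex 0.5 4.0 3.5
   vertex 2.5 3.5 0.5
   vertex 5.5 0.5 4.0
  endloop
 endfacet
 facet normal -0.046 0.441 0.897
  outer loop
   vertex 5.0 5.0 4.5
   vertex 0.0 5.5 4.0
   vertex 5.5 2.0 6.0
  endloop
 endfacet
 facet normal 0.258 -0.773 0.580
  outer loop
   vertex 4.0 1.5 6.0
   vertex 5.5 0.5 4.0
   vertex 5.5 2.0 6.0
  endloop
 endfacet
 facet normal -0.572 -0.820 -0.019
  outer loop
   vertex 4.0 1.5 6.0
   vertex 0.5 4.0 3.5
   vertex 5.5 0.5 4.0
  endloop
 endfacet
 facet normal -0.116 0.349 0.930
  outer loop
   vertex 4.0 1.5 6.0
   vertex 5.5 2.0 6.0
   vertex 0.0 5.5 4.0
  endloop
 endfacet
 facet normal -0.707 -0.424 0.566
  outer loop
   vertex 4.0 1.5 6.0
   vertex 0.0 5.5 4.0
   vertex 0.5 4.0 3.5
  endloop
 endfacet
 facet normal 0.986 0.000 0.164
  outer loop
   vertex 6.0 4.5 3.0
   vertex 5.5 2.0 6.0
   vertex 6.0 3.0 3.0
  endloop
 endfacet
 facet normal 0.828 0.355 0.434
  outer loop
   vertex 6.0 4.5 3.0
   vertex 5.0 5.0 4.5
   vertex 5.5 2.0 6.0
  endloop
 endfacet
 facet normal 0.581 0.000 -0.814
  outer loop
   vertex 6.0 4.5 3.0
   vertex 6.0 3.0 3.0
   vertex 2.5 3.5 0.5
  endloop
 endfacet
 facet normal 0.072 0.887 -0.456
  outer loop
   vertex 6.0 4.5 3.0
   vertex 2.5 3.5 0.5
   vertex 0.0 5.5 4.0
  endloop
 endfacet
 facet normal 0.120 0.963 -0.241
  outer loop
   vertex 6.0 4.5 3.0
   vertex 0.0 5.5 4.0
   vertex 5.0 5.0 4.5
  endloop
 endfacet
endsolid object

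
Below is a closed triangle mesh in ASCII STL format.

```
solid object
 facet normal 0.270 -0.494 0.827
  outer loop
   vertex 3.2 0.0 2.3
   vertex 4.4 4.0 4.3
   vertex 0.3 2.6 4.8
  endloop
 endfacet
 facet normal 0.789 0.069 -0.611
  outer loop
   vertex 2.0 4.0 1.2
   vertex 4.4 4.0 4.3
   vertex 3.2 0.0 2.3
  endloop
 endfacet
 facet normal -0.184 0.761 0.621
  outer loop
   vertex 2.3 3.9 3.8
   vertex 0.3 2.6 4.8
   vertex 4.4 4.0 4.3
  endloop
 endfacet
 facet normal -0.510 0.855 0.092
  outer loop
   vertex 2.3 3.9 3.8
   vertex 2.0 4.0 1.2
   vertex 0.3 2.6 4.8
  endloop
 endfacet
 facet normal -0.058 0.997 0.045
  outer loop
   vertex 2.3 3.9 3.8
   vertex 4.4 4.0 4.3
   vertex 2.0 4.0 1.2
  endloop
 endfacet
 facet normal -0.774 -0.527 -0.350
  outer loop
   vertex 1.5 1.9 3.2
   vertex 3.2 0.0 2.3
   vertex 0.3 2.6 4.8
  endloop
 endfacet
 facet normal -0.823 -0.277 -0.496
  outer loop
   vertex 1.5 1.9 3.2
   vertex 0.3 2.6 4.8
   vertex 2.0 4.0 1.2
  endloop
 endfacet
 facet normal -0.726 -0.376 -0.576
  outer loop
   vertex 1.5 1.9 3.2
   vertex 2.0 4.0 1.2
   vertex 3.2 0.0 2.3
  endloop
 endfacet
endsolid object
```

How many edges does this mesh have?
12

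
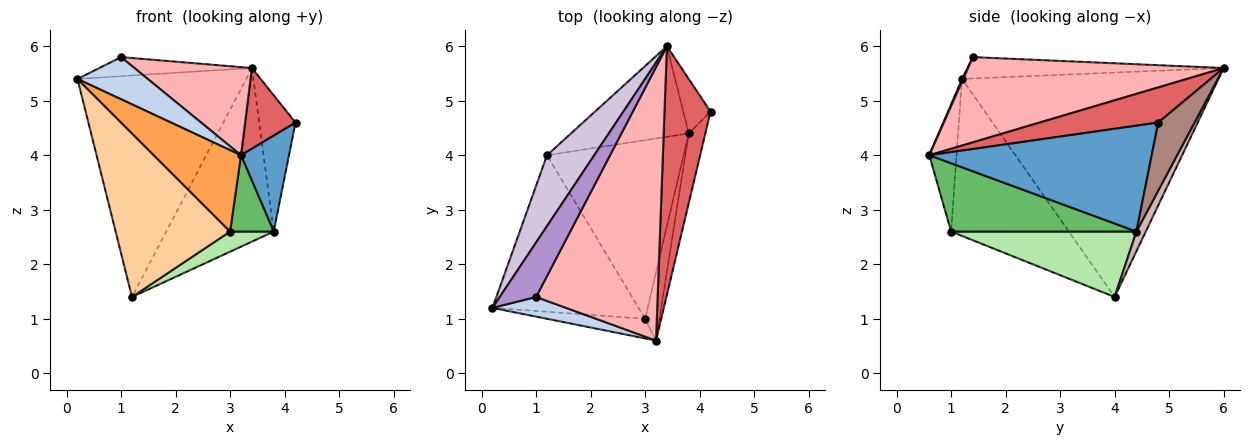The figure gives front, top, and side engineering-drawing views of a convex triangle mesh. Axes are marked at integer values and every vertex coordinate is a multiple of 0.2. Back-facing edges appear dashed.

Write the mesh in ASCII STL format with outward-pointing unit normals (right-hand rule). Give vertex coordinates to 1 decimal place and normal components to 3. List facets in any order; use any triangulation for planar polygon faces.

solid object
 facet normal 0.966 -0.208 -0.152
  outer loop
   vertex 3.8 4.4 2.6
   vertex 4.2 4.8 4.6
   vertex 3.2 0.6 4.0
  endloop
 endfacet
 facet normal 0.016 -0.906 0.422
  outer loop
   vertex 1.0 1.4 5.8
   vertex 0.2 1.2 5.4
   vertex 3.2 0.6 4.0
  endloop
 endfacet
 facet normal -0.291 -0.930 -0.224
  outer loop
   vertex 3.0 1.0 2.6
   vertex 3.2 0.6 4.0
   vertex 0.2 1.2 5.4
  endloop
 endfacet
 facet normal -0.596 -0.580 -0.555
  outer loop
   vertex 3.0 1.0 2.6
   vertex 0.2 1.2 5.4
   vertex 1.2 4.0 1.4
  endloop
 endfacet
 facet normal 0.954 -0.224 -0.200
  outer loop
   vertex 3.0 1.0 2.6
   vertex 3.8 4.4 2.6
   vertex 3.2 0.6 4.0
  endloop
 endfacet
 facet normal 0.430 -0.101 -0.897
  outer loop
   vertex 3.0 1.0 2.6
   vertex 1.2 4.0 1.4
   vertex 3.8 4.4 2.6
  endloop
 endfacet
 facet normal 0.587 -0.250 0.770
  outer loop
   vertex 3.4 6.0 5.6
   vertex 3.2 0.6 4.0
   vertex 4.2 4.8 4.6
  endloop
 endfacet
 facet normal 0.555 -0.255 0.792
  outer loop
   vertex 3.4 6.0 5.6
   vertex 1.0 1.4 5.8
   vertex 3.2 0.6 4.0
  endloop
 endfacet
 facet normal -0.485 0.289 0.825
  outer loop
   vertex 3.4 6.0 5.6
   vertex 0.2 1.2 5.4
   vertex 1.0 1.4 5.8
  endloop
 endfacet
 facet normal -0.823 0.541 0.173
  outer loop
   vertex 3.4 6.0 5.6
   vertex 1.2 4.0 1.4
   vertex 0.2 1.2 5.4
  endloop
 endfacet
 facet normal 0.680 0.680 -0.272
  outer loop
   vertex 3.4 6.0 5.6
   vertex 4.2 4.8 4.6
   vertex 3.8 4.4 2.6
  endloop
 endfacet
 facet normal 0.077 0.884 -0.461
  outer loop
   vertex 3.4 6.0 5.6
   vertex 3.8 4.4 2.6
   vertex 1.2 4.0 1.4
  endloop
 endfacet
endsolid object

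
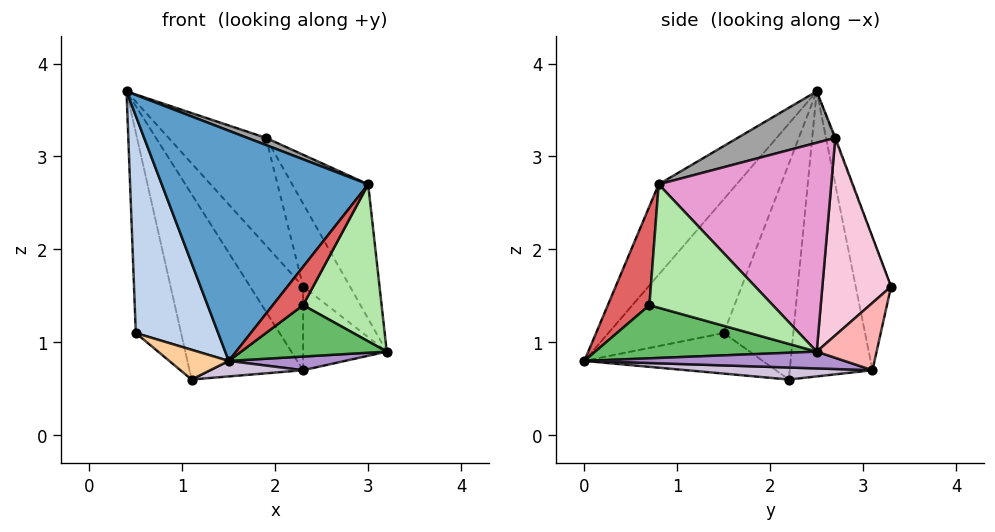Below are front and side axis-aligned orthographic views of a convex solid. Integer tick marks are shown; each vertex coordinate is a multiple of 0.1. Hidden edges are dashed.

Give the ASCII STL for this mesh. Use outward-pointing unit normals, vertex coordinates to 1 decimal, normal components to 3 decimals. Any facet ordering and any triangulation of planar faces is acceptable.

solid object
 facet normal -0.293 -0.776 0.558
  outer loop
   vertex 3.0 0.8 2.7
   vertex 0.4 2.5 3.7
   vertex 1.5 0.0 0.8
  endloop
 endfacet
 facet normal -0.799 -0.571 0.189
  outer loop
   vertex 0.5 1.5 1.1
   vertex 1.5 0.0 0.8
   vertex 0.4 2.5 3.7
  endloop
 endfacet
 facet normal -0.815 0.530 -0.235
  outer loop
   vertex 0.5 1.5 1.1
   vertex 0.4 2.5 3.7
   vertex 1.1 2.2 0.6
  endloop
 endfacet
 facet normal -0.507 -0.169 -0.845
  outer loop
   vertex 0.5 1.5 1.1
   vertex 1.1 2.2 0.6
   vertex 1.5 0.0 0.8
  endloop
 endfacet
 facet normal 0.755 -0.496 -0.428
  outer loop
   vertex 2.3 0.7 1.4
   vertex 1.5 0.0 0.8
   vertex 3.2 2.5 0.9
  endloop
 endfacet
 facet normal 0.780 -0.496 -0.382
  outer loop
   vertex 2.3 0.7 1.4
   vertex 3.2 2.5 0.9
   vertex 3.0 0.8 2.7
  endloop
 endfacet
 facet normal 0.753 -0.549 -0.363
  outer loop
   vertex 2.3 0.7 1.4
   vertex 3.0 0.8 2.7
   vertex 1.5 0.0 0.8
  endloop
 endfacet
 facet normal 0.573 0.800 -0.178
  outer loop
   vertex 2.3 3.1 0.7
   vertex 2.3 3.3 1.6
   vertex 3.2 2.5 0.9
  endloop
 endfacet
 facet normal 0.168 -0.075 -0.983
  outer loop
   vertex 2.3 3.1 0.7
   vertex 3.2 2.5 0.9
   vertex 1.5 0.0 0.8
  endloop
 endfacet
 facet normal 0.132 -0.066 -0.989
  outer loop
   vertex 2.3 3.1 0.7
   vertex 1.5 0.0 0.8
   vertex 1.1 2.2 0.6
  endloop
 endfacet
 facet normal -0.576 0.791 -0.207
  outer loop
   vertex 2.3 3.1 0.7
   vertex 1.1 2.2 0.6
   vertex 0.4 2.5 3.7
  endloop
 endfacet
 facet normal -0.545 0.818 -0.182
  outer loop
   vertex 2.3 3.1 0.7
   vertex 0.4 2.5 3.7
   vertex 2.3 3.3 1.6
  endloop
 endfacet
 facet normal 0.824 0.363 0.434
  outer loop
   vertex 1.9 2.7 3.2
   vertex 3.0 0.8 2.7
   vertex 3.2 2.5 0.9
  endloop
 endfacet
 facet normal 0.762 0.520 0.386
  outer loop
   vertex 1.9 2.7 3.2
   vertex 3.2 2.5 0.9
   vertex 2.3 3.3 1.6
  endloop
 endfacet
 facet normal 0.323 -0.062 0.944
  outer loop
   vertex 1.9 2.7 3.2
   vertex 0.4 2.5 3.7
   vertex 3.0 0.8 2.7
  endloop
 endfacet
 facet normal -0.009 0.937 0.349
  outer loop
   vertex 1.9 2.7 3.2
   vertex 2.3 3.3 1.6
   vertex 0.4 2.5 3.7
  endloop
 endfacet
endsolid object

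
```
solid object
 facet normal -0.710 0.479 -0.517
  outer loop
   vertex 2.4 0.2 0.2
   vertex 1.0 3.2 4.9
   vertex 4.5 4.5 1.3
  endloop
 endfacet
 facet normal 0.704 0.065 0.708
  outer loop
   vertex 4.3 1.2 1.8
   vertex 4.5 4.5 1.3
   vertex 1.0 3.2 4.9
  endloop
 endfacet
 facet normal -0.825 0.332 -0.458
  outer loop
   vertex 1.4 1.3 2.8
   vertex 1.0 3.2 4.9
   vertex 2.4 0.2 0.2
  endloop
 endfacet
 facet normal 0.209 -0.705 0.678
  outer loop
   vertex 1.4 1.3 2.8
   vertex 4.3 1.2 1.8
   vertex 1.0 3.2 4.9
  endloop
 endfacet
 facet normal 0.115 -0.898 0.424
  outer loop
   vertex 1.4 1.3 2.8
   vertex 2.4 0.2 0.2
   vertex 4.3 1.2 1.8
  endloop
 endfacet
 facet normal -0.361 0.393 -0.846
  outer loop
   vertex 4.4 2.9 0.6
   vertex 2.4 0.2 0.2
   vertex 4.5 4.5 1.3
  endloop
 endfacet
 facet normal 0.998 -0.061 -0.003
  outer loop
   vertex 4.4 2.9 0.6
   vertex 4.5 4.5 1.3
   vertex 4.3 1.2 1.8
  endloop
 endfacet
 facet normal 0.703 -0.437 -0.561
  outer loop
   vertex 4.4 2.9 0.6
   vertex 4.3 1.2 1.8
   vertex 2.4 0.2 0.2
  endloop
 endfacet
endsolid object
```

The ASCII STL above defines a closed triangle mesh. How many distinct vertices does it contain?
6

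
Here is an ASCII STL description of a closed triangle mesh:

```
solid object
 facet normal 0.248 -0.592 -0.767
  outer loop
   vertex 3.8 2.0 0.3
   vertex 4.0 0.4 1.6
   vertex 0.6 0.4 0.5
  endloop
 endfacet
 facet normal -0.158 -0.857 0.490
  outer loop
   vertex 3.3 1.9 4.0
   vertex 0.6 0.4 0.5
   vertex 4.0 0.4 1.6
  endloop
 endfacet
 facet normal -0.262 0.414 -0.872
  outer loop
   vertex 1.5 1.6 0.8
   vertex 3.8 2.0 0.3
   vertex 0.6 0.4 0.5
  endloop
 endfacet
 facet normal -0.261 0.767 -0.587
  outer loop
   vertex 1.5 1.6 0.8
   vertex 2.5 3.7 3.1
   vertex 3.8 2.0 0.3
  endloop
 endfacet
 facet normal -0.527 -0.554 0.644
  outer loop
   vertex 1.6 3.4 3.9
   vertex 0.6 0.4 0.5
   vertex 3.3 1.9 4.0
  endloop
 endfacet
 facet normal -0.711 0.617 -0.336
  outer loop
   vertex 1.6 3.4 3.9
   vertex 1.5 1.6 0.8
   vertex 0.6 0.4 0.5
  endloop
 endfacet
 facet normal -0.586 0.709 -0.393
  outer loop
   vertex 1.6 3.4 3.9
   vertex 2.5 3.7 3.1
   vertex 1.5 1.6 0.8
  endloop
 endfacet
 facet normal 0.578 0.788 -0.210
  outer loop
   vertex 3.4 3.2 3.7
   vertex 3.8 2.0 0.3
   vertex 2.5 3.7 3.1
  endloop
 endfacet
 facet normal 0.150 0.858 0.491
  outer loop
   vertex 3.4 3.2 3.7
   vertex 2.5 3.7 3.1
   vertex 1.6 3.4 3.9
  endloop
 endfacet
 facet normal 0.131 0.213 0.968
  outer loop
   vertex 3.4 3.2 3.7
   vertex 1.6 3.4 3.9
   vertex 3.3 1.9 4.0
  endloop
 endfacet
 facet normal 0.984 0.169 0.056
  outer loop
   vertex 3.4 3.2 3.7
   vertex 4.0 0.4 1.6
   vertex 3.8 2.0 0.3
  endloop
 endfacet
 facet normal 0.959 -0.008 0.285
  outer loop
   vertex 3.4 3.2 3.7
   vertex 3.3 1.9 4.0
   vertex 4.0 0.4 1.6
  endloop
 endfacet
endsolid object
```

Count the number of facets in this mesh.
12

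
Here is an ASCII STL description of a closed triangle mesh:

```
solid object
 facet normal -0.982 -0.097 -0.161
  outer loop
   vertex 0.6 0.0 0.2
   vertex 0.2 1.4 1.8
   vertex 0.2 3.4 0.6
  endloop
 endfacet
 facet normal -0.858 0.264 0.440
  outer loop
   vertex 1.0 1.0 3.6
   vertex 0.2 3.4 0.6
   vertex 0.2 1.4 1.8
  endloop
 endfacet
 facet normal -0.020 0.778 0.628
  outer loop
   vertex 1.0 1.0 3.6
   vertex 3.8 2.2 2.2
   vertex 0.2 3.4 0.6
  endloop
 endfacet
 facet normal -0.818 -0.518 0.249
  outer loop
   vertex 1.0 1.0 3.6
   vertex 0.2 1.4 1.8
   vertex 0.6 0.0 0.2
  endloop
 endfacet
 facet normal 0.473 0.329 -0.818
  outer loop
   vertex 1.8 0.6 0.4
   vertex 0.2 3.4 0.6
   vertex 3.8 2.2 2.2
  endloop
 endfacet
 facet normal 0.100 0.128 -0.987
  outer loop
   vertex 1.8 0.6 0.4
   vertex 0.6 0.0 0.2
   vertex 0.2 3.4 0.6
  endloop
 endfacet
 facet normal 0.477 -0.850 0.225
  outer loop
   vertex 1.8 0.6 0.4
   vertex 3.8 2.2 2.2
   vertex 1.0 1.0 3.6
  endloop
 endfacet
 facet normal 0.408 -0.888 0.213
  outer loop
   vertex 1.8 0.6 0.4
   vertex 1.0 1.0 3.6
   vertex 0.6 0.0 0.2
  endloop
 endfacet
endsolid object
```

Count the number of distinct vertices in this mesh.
6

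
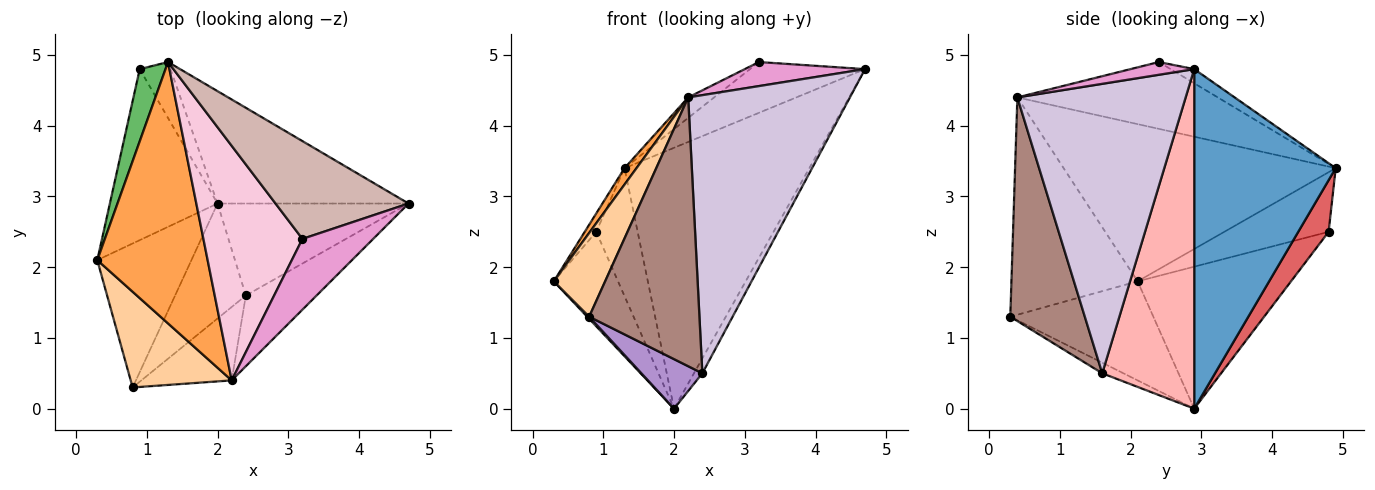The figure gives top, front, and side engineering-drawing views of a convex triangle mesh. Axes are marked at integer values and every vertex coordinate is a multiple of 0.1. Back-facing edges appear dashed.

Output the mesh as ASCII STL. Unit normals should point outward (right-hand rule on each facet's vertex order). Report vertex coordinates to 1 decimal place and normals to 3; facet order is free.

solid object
 facet normal 0.575 0.751 -0.324
  outer loop
   vertex 2.0 2.9 0.0
   vertex 1.3 4.9 3.4
   vertex 4.7 2.9 4.8
  endloop
 endfacet
 facet normal -0.725 -0.010 -0.689
  outer loop
   vertex 0.8 0.3 1.3
   vertex 0.3 2.1 1.8
   vertex 2.0 2.9 0.0
  endloop
 endfacet
 facet normal -0.818 -0.036 0.574
  outer loop
   vertex 2.2 0.4 4.4
   vertex 1.3 4.9 3.4
   vertex 0.3 2.1 1.8
  endloop
 endfacet
 facet normal -0.851 -0.346 0.395
  outer loop
   vertex 2.2 0.4 4.4
   vertex 0.3 2.1 1.8
   vertex 0.8 0.3 1.3
  endloop
 endfacet
 facet normal -0.913 0.101 0.395
  outer loop
   vertex 0.9 4.8 2.5
   vertex 0.3 2.1 1.8
   vertex 1.3 4.9 3.4
  endloop
 endfacet
 facet normal -0.756 0.317 -0.573
  outer loop
   vertex 0.9 4.8 2.5
   vertex 2.0 2.9 0.0
   vertex 0.3 2.1 1.8
  endloop
 endfacet
 facet normal 0.558 0.760 -0.332
  outer loop
   vertex 0.9 4.8 2.5
   vertex 1.3 4.9 3.4
   vertex 2.0 2.9 0.0
  endloop
 endfacet
 facet normal 0.869 0.079 -0.489
  outer loop
   vertex 2.4 1.6 0.5
   vertex 2.0 2.9 0.0
   vertex 4.7 2.9 4.8
  endloop
 endfacet
 facet normal -0.136 -0.392 -0.910
  outer loop
   vertex 2.4 1.6 0.5
   vertex 0.8 0.3 1.3
   vertex 2.0 2.9 0.0
  endloop
 endfacet
 facet normal 0.710 -0.682 -0.174
  outer loop
   vertex 2.4 1.6 0.5
   vertex 4.7 2.9 4.8
   vertex 2.2 0.4 4.4
  endloop
 endfacet
 facet normal 0.546 -0.808 -0.221
  outer loop
   vertex 2.4 1.6 0.5
   vertex 2.2 0.4 4.4
   vertex 0.8 0.3 1.3
  endloop
 endfacet
 facet normal -0.094 0.459 0.884
  outer loop
   vertex 3.2 2.4 4.9
   vertex 4.7 2.9 4.8
   vertex 1.3 4.9 3.4
  endloop
 endfacet
 facet normal 0.168 -0.317 0.933
  outer loop
   vertex 3.2 2.4 4.9
   vertex 2.2 0.4 4.4
   vertex 4.7 2.9 4.8
  endloop
 endfacet
 facet normal -0.558 0.072 0.827
  outer loop
   vertex 3.2 2.4 4.9
   vertex 1.3 4.9 3.4
   vertex 2.2 0.4 4.4
  endloop
 endfacet
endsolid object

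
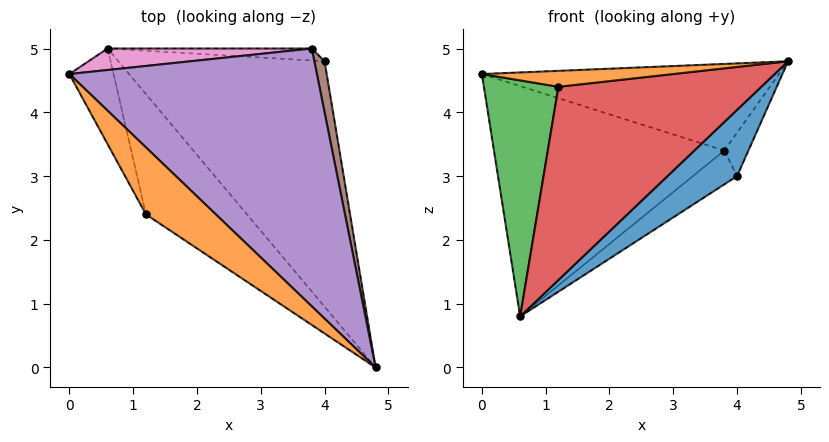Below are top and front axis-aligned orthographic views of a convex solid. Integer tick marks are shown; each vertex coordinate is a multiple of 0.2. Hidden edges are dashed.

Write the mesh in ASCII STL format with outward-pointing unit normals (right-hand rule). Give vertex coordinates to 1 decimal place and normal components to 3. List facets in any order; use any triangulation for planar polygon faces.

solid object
 facet normal 0.520 -0.222 -0.824
  outer loop
   vertex 4.0 4.8 3.0
   vertex 4.8 0.0 4.8
   vertex 0.6 5.0 0.8
  endloop
 endfacet
 facet normal -0.254 -0.224 0.941
  outer loop
   vertex 1.2 2.4 4.4
   vertex 4.8 0.0 4.8
   vertex 0.0 4.6 4.6
  endloop
 endfacet
 facet normal -0.870 -0.457 -0.185
  outer loop
   vertex 1.2 2.4 4.4
   vertex 0.0 4.6 4.6
   vertex 0.6 5.0 0.8
  endloop
 endfacet
 facet normal -0.452 -0.757 -0.471
  outer loop
   vertex 1.2 2.4 4.4
   vertex 0.6 5.0 0.8
   vertex 4.8 0.0 4.8
  endloop
 endfacet
 facet normal 0.257 0.308 0.916
  outer loop
   vertex 3.8 5.0 3.4
   vertex 0.0 4.6 4.6
   vertex 4.8 0.0 4.8
  endloop
 endfacet
 facet normal 0.908 0.271 0.319
  outer loop
   vertex 3.8 5.0 3.4
   vertex 4.8 0.0 4.8
   vertex 4.0 4.8 3.0
  endloop
 endfacet
 facet normal -0.075 0.993 0.093
  outer loop
   vertex 3.8 5.0 3.4
   vertex 0.6 5.0 0.8
   vertex 0.0 4.6 4.6
  endloop
 endfacet
 facet normal 0.263 0.909 -0.323
  outer loop
   vertex 3.8 5.0 3.4
   vertex 4.0 4.8 3.0
   vertex 0.6 5.0 0.8
  endloop
 endfacet
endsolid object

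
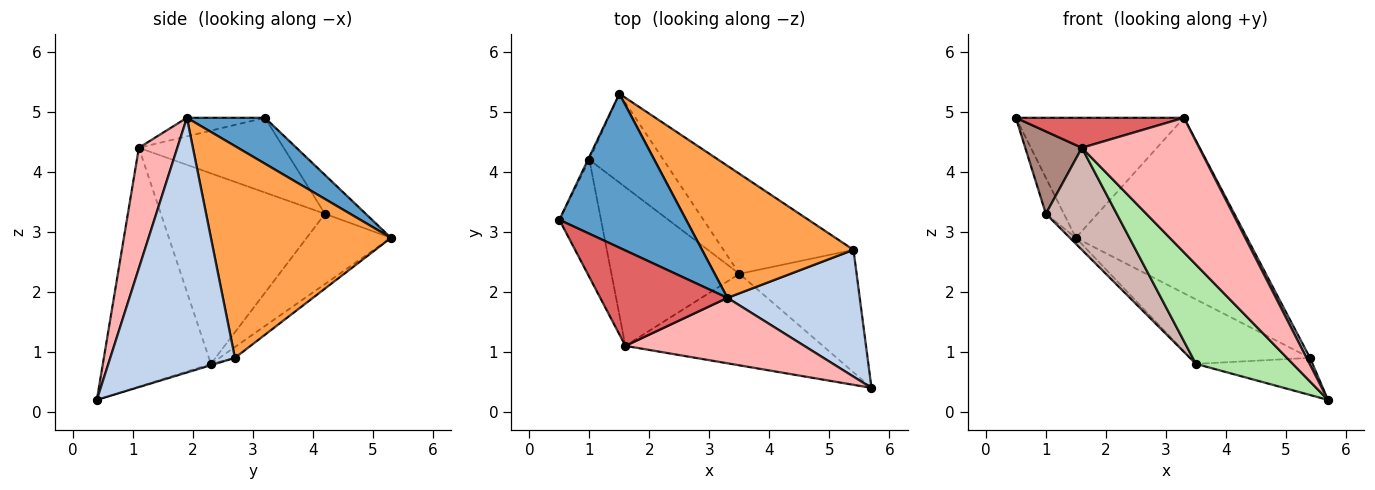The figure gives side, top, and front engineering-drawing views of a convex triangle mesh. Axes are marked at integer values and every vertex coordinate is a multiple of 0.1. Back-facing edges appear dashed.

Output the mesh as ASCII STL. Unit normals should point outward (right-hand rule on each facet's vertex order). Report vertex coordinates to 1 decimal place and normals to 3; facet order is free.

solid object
 facet normal 0.275 0.591 0.758
  outer loop
   vertex 3.3 1.9 4.9
   vertex 1.5 5.3 2.9
   vertex 0.5 3.2 4.9
  endloop
 endfacet
 facet normal 0.887 -0.025 0.461
  outer loop
   vertex 5.4 2.7 0.9
   vertex 3.3 1.9 4.9
   vertex 5.7 0.4 0.2
  endloop
 endfacet
 facet normal 0.644 0.611 0.460
  outer loop
   vertex 5.4 2.7 0.9
   vertex 1.5 5.3 2.9
   vertex 3.3 1.9 4.9
  endloop
 endfacet
 facet normal -0.011 0.290 -0.957
  outer loop
   vertex 3.5 2.3 0.8
   vertex 5.4 2.7 0.9
   vertex 5.7 0.4 0.2
  endloop
 endfacet
 facet normal -0.070 0.540 -0.838
  outer loop
   vertex 3.5 2.3 0.8
   vertex 1.5 5.3 2.9
   vertex 5.4 2.7 0.9
  endloop
 endfacet
 facet normal -0.634 -0.569 -0.524
  outer loop
   vertex 1.6 1.1 4.4
   vertex 3.5 2.3 0.8
   vertex 5.7 0.4 0.2
  endloop
 endfacet
 facet normal -0.138 -0.297 0.945
  outer loop
   vertex 1.6 1.1 4.4
   vertex 3.3 1.9 4.9
   vertex 0.5 3.2 4.9
  endloop
 endfacet
 facet normal 0.283 -0.863 0.420
  outer loop
   vertex 1.6 1.1 4.4
   vertex 5.7 0.4 0.2
   vertex 3.3 1.9 4.9
  endloop
 endfacet
 facet normal -0.914 0.403 -0.034
  outer loop
   vertex 1.0 4.2 3.3
   vertex 0.5 3.2 4.9
   vertex 1.5 5.3 2.9
  endloop
 endfacet
 facet normal -0.687 0.049 -0.725
  outer loop
   vertex 1.0 4.2 3.3
   vertex 1.5 5.3 2.9
   vertex 3.5 2.3 0.8
  endloop
 endfacet
 facet normal -0.827 -0.323 -0.460
  outer loop
   vertex 1.0 4.2 3.3
   vertex 1.6 1.1 4.4
   vertex 0.5 3.2 4.9
  endloop
 endfacet
 facet normal -0.781 -0.337 -0.525
  outer loop
   vertex 1.0 4.2 3.3
   vertex 3.5 2.3 0.8
   vertex 1.6 1.1 4.4
  endloop
 endfacet
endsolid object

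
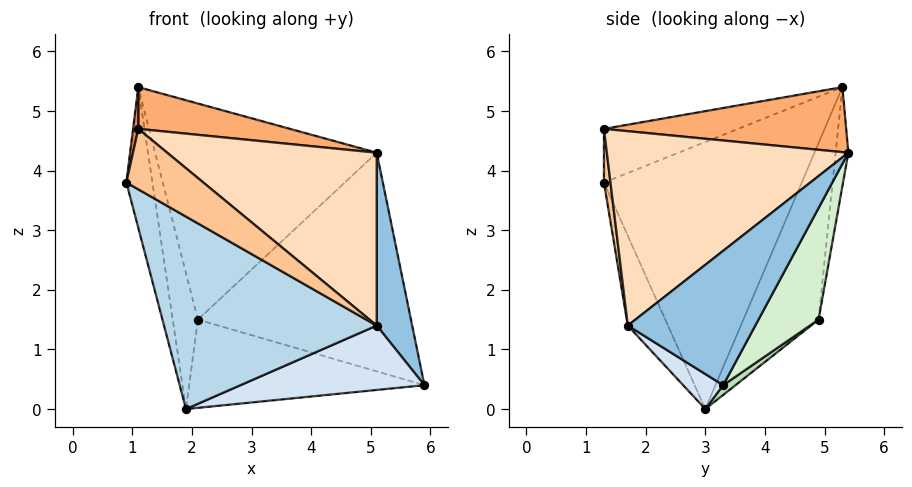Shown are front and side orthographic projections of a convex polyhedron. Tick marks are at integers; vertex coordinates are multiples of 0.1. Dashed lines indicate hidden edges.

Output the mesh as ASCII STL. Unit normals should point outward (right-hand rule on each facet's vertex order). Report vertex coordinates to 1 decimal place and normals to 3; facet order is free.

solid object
 facet normal -0.972 0.128 -0.198
  outer loop
   vertex 1.9 3.0 0.0
   vertex 0.9 1.3 3.8
   vertex 1.1 5.3 5.4
  endloop
 endfacet
 facet normal 0.912 -0.254 0.324
  outer loop
   vertex 5.1 1.7 1.4
   vertex 5.9 3.3 0.4
   vertex 5.1 5.4 4.3
  endloop
 endfacet
 facet normal -0.167 -0.883 -0.439
  outer loop
   vertex 5.1 1.7 1.4
   vertex 0.9 1.3 3.8
   vertex 1.9 3.0 0.0
  endloop
 endfacet
 facet normal 0.124 -0.570 -0.812
  outer loop
   vertex 5.1 1.7 1.4
   vertex 1.9 3.0 0.0
   vertex 5.9 3.3 0.4
  endloop
 endfacet
 facet normal -0.975 -0.038 0.217
  outer loop
   vertex 1.1 1.3 4.7
   vertex 1.1 5.3 5.4
   vertex 0.9 1.3 3.8
  endloop
 endfacet
 facet normal 0.265 -0.166 0.950
  outer loop
   vertex 1.1 1.3 4.7
   vertex 5.1 5.4 4.3
   vertex 1.1 5.3 5.4
  endloop
 endfacet
 facet normal 0.084 -0.996 -0.019
  outer loop
   vertex 1.1 1.3 4.7
   vertex 0.9 1.3 3.8
   vertex 5.1 1.7 1.4
  endloop
 endfacet
 facet normal 0.579 -0.503 0.641
  outer loop
   vertex 1.1 1.3 4.7
   vertex 5.1 1.7 1.4
   vertex 5.1 5.4 4.3
  endloop
 endfacet
 facet normal -0.914 0.306 -0.266
  outer loop
   vertex 2.1 4.9 1.5
   vertex 1.9 3.0 0.0
   vertex 1.1 5.3 5.4
  endloop
 endfacet
 facet normal -0.057 0.992 -0.116
  outer loop
   vertex 2.1 4.9 1.5
   vertex 1.1 5.3 5.4
   vertex 5.1 5.4 4.3
  endloop
 endfacet
 facet normal 0.032 0.617 -0.786
  outer loop
   vertex 2.1 4.9 1.5
   vertex 5.9 3.3 0.4
   vertex 1.9 3.0 0.0
  endloop
 endfacet
 facet normal 0.246 0.874 -0.420
  outer loop
   vertex 2.1 4.9 1.5
   vertex 5.1 5.4 4.3
   vertex 5.9 3.3 0.4
  endloop
 endfacet
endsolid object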